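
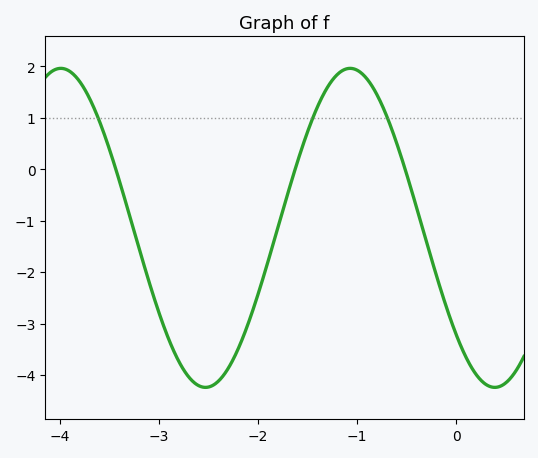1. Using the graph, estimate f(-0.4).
-0.7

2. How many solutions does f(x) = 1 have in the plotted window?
3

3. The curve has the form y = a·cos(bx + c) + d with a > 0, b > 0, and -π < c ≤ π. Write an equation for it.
y = 3.1cos(2.1x + 2.3) - 1.14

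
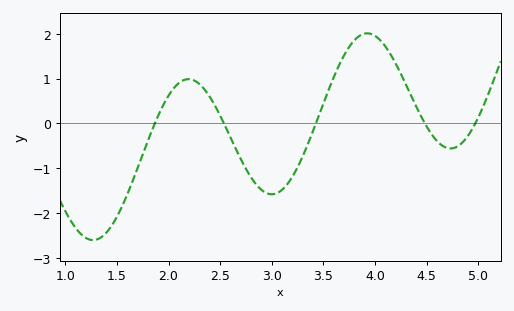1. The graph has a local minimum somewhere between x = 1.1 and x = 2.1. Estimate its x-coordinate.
1.27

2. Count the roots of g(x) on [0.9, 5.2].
5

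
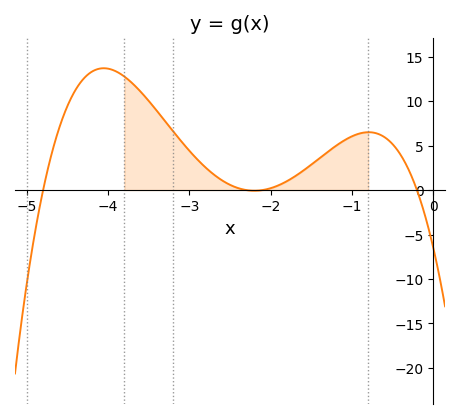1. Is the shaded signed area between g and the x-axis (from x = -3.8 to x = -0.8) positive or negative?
positive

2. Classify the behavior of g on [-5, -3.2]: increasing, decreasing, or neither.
neither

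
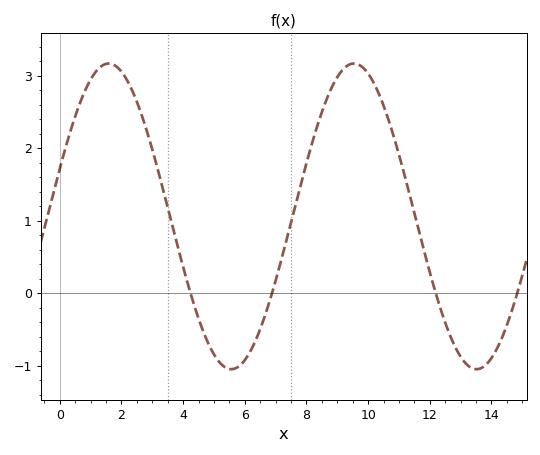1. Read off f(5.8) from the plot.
-1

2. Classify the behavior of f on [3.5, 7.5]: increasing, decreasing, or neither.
neither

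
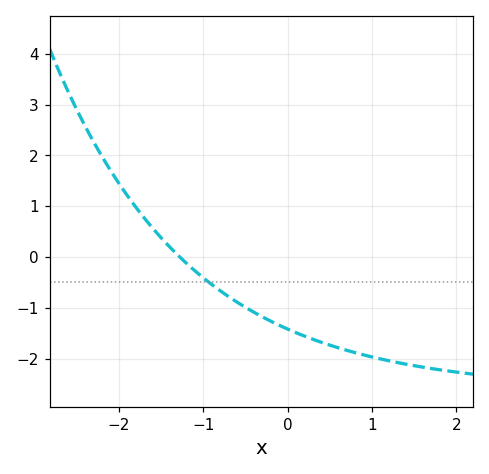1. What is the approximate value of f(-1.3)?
0.032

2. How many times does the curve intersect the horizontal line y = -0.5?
1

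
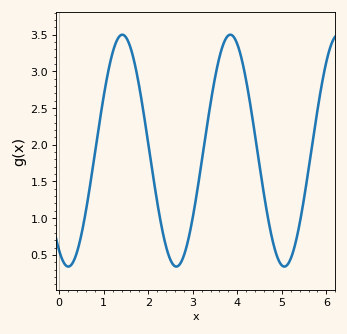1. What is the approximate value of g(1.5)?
3.45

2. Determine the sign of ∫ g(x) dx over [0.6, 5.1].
positive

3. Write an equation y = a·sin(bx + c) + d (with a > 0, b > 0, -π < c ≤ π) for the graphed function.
y = 1.58sin(2.6x - 2.1) + 1.92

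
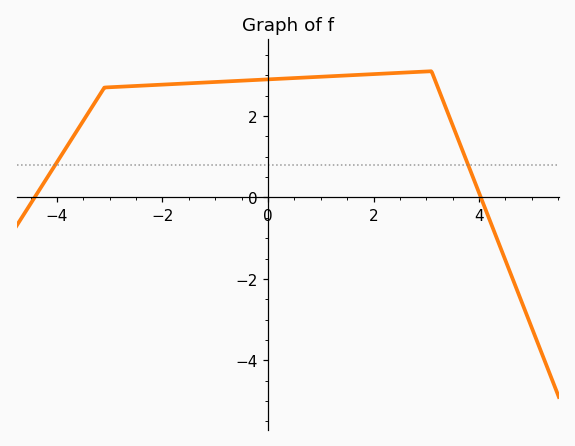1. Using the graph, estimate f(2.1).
3.04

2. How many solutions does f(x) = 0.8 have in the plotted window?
2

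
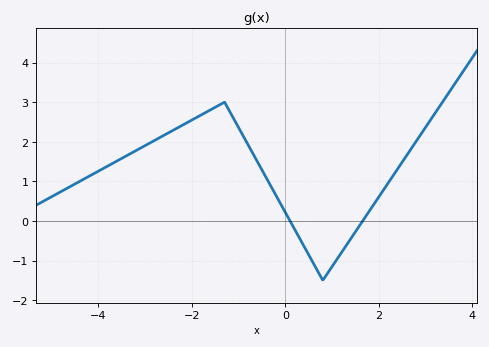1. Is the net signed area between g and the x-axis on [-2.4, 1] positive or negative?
positive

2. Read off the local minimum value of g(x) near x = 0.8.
-1.5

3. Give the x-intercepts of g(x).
0, 1.6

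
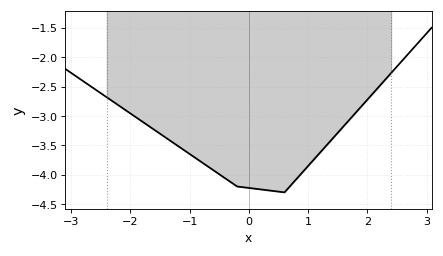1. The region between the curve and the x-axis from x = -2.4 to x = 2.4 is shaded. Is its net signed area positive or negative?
negative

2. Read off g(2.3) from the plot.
-2.38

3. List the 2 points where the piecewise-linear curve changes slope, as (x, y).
(-0.2, -4.2); (0.6, -4.3)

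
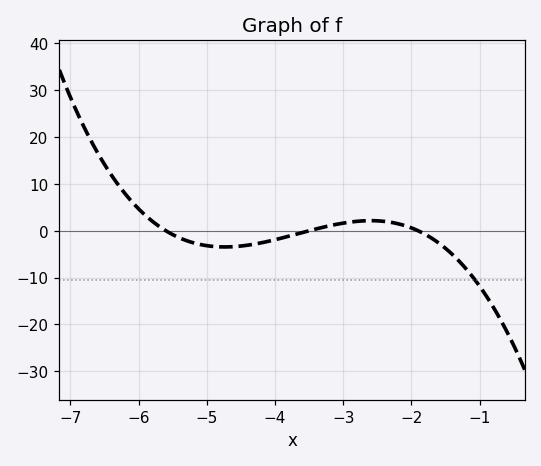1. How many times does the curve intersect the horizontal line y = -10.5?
1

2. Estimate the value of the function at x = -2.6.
2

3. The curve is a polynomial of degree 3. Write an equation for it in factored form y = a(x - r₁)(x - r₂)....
y = -1.14(x + 5.6)(x + 3.5)(x + 1.9)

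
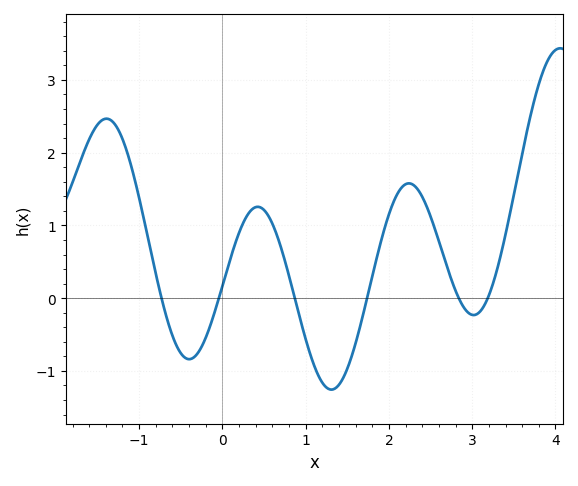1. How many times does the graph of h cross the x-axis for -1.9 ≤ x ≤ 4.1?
6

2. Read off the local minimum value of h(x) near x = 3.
-0.2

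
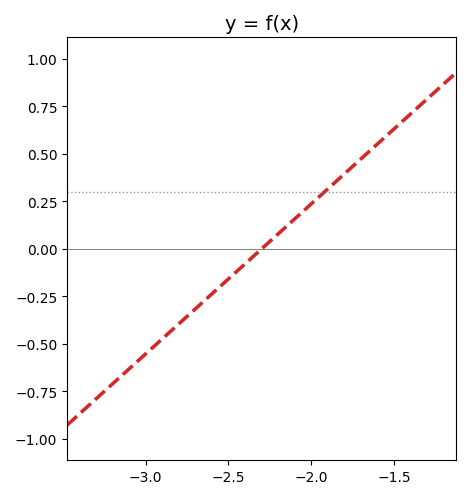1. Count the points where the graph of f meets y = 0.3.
1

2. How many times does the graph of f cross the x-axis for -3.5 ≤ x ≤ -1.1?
1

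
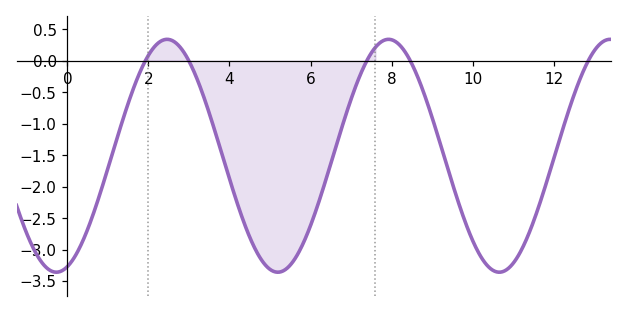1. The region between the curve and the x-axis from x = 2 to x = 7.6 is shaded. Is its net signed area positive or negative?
negative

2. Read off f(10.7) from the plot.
-3.36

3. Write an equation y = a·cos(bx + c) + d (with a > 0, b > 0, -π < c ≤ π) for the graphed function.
y = 1.85cos(1.15x - 2.83) - 1.51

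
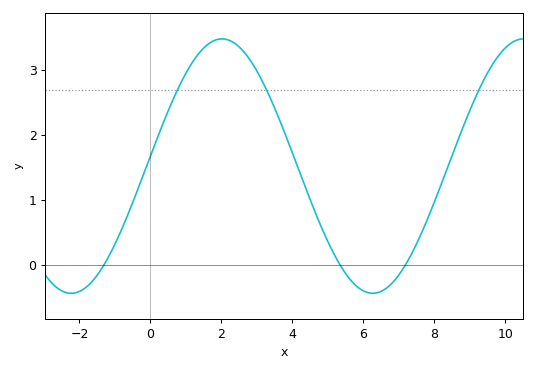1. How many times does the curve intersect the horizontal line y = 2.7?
3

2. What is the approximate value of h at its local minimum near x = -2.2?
-0.4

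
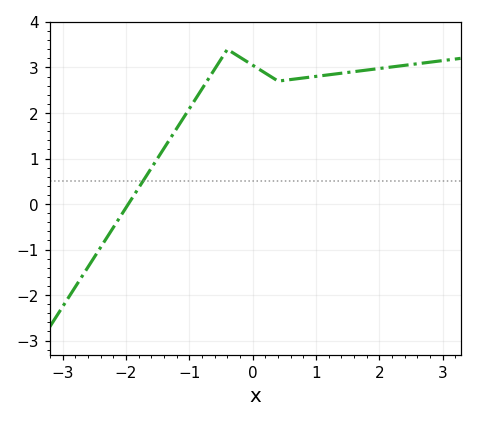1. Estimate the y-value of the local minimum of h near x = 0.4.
2.7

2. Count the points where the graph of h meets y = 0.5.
1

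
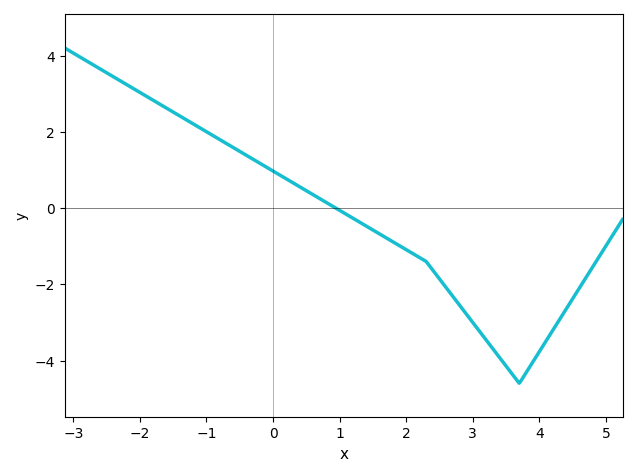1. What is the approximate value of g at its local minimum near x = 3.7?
-4.6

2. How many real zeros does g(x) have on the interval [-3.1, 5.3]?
1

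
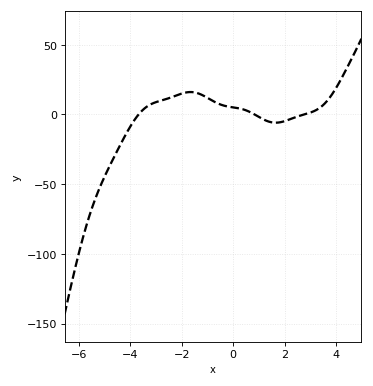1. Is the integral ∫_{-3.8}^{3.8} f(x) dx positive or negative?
positive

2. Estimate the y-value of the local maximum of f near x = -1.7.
15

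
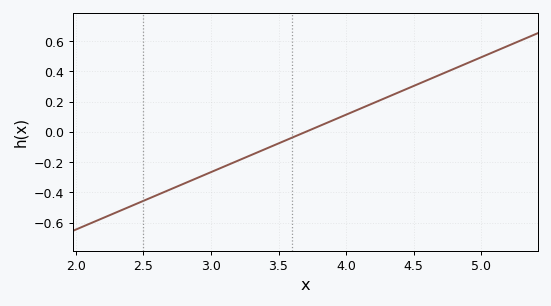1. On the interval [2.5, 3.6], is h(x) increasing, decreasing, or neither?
increasing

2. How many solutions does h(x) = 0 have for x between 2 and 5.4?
1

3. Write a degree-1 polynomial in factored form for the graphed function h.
y = 0.38(x - 3.7)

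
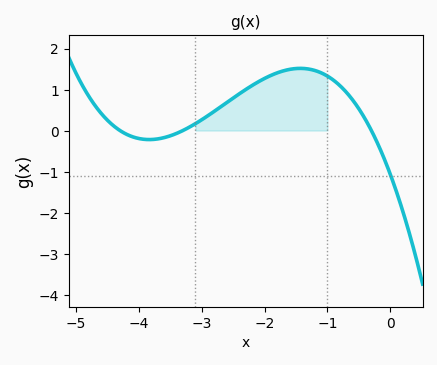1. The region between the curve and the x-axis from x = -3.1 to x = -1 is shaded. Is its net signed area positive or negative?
positive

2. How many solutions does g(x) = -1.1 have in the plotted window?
1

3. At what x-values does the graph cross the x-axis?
-4.3, -3.3, -0.3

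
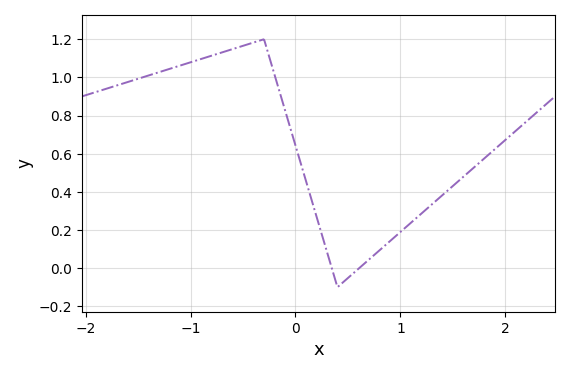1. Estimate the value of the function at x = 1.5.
0.43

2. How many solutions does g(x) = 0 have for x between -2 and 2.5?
2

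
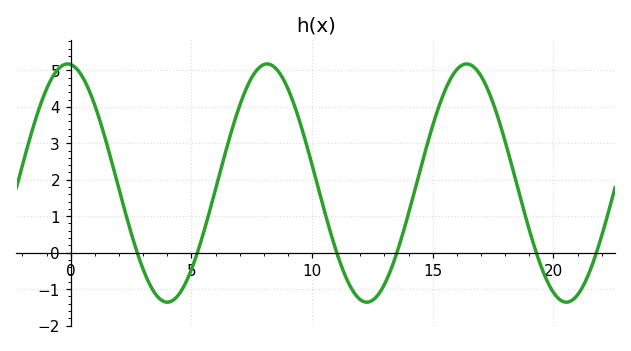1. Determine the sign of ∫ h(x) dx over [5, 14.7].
positive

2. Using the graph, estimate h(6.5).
3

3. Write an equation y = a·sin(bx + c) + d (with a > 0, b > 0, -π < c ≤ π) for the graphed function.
y = 3.27sin(0.76x + 1.7) + 1.91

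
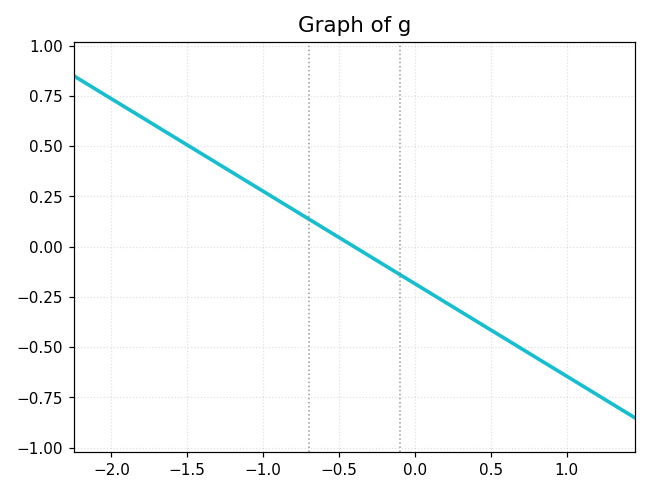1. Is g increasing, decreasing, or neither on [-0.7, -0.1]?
decreasing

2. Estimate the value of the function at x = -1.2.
0.36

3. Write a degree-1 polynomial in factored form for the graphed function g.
y = -0.46(x + 0.4)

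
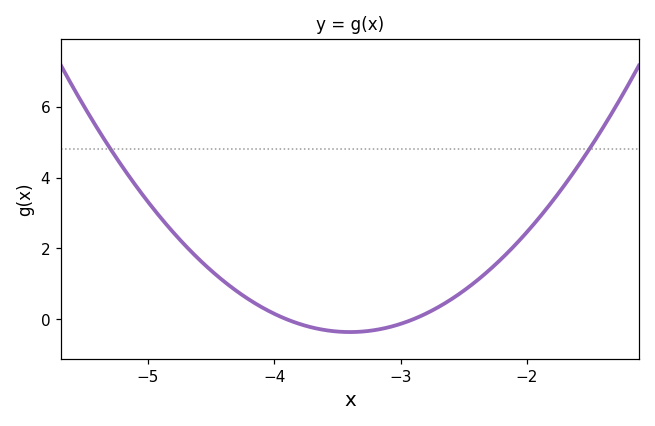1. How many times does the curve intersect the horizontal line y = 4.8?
2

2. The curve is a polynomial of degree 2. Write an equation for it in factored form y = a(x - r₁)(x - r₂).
y = 1.44(x + 3.9)(x + 2.9)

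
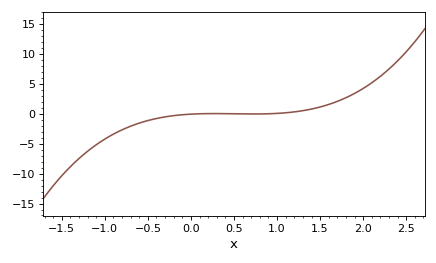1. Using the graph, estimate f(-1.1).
-5.18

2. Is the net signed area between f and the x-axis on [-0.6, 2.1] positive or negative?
positive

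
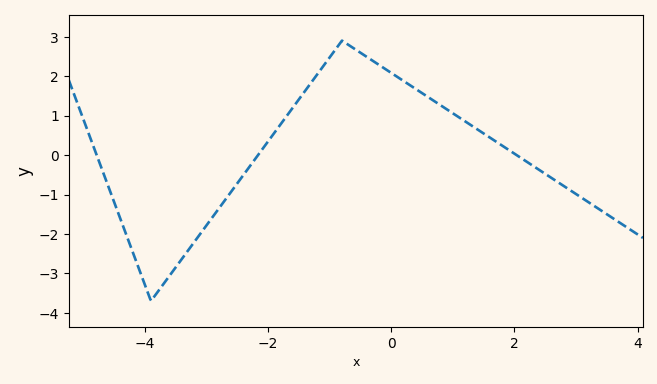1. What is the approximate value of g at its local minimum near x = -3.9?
-3.7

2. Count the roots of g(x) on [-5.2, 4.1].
3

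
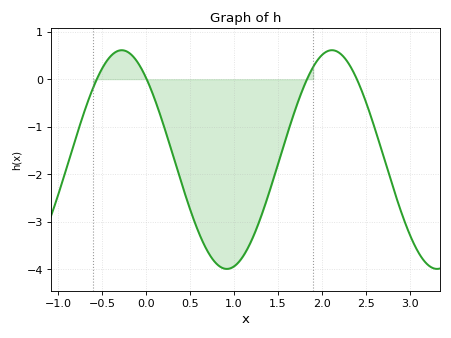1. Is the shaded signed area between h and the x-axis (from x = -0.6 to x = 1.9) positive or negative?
negative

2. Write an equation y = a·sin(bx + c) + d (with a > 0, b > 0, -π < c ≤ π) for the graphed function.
y = 2.3sin(2.6x + 2.3) - 1.69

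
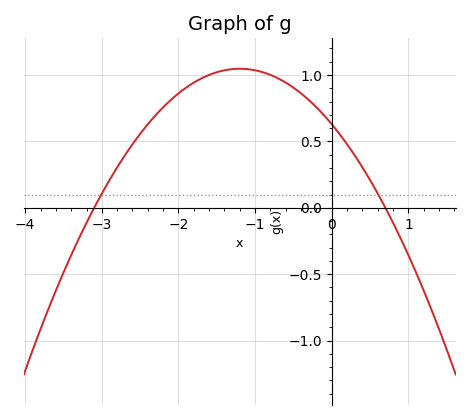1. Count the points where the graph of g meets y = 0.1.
2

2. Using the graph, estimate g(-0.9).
1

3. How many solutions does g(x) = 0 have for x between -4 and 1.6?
2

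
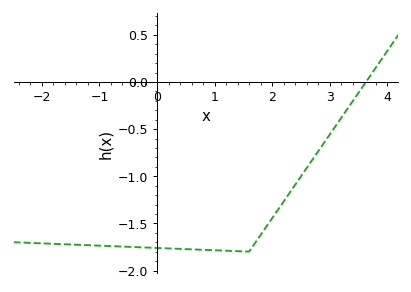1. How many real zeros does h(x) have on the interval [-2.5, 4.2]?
1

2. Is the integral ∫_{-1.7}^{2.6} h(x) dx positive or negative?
negative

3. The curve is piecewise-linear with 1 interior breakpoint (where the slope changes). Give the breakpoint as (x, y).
(1.6, -1.8)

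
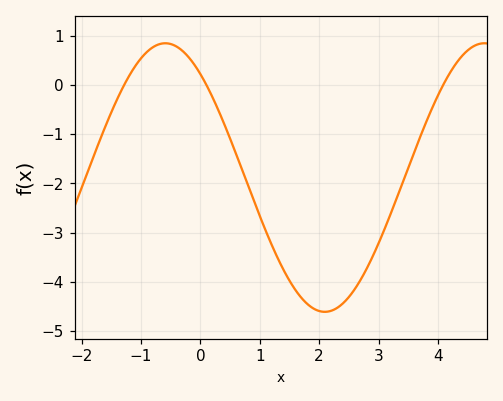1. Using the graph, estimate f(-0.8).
0.8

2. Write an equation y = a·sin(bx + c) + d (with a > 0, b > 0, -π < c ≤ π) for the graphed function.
y = 2.73sin(1.2x + 2.3) - 1.88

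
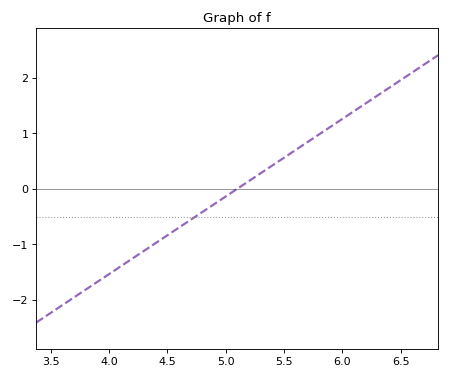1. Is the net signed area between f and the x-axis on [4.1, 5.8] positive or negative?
negative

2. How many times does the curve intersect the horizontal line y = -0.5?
1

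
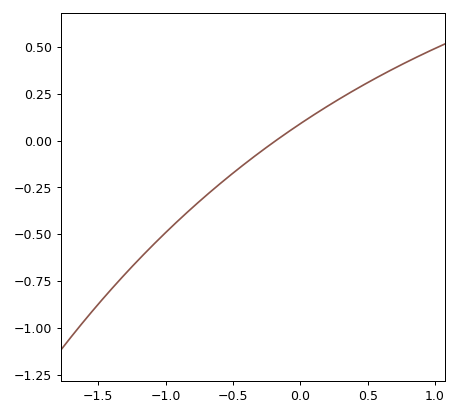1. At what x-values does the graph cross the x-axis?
-0.181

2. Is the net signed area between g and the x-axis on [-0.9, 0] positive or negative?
negative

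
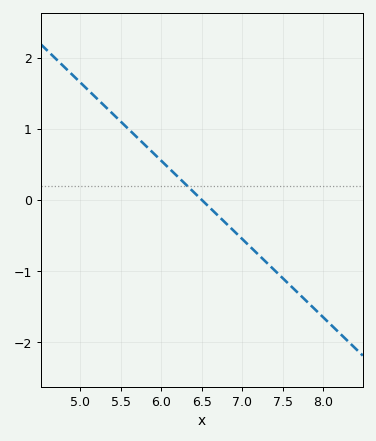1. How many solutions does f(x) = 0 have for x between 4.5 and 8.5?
1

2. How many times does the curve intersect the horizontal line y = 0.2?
1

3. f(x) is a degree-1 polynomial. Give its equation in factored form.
y = -1.1(x - 6.5)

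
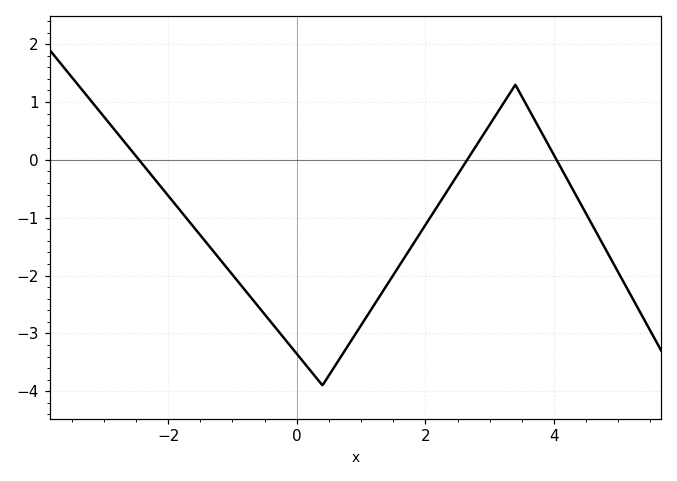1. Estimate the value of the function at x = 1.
-2.86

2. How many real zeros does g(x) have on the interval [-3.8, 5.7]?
3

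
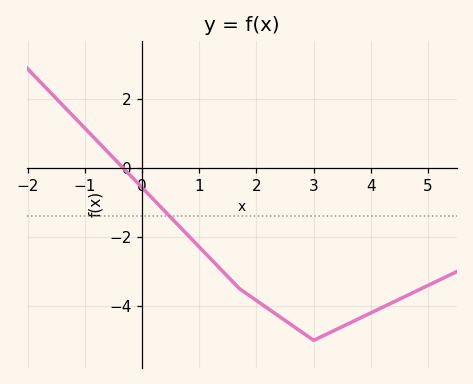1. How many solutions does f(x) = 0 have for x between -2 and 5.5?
1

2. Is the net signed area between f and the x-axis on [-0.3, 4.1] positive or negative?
negative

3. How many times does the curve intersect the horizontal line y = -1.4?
1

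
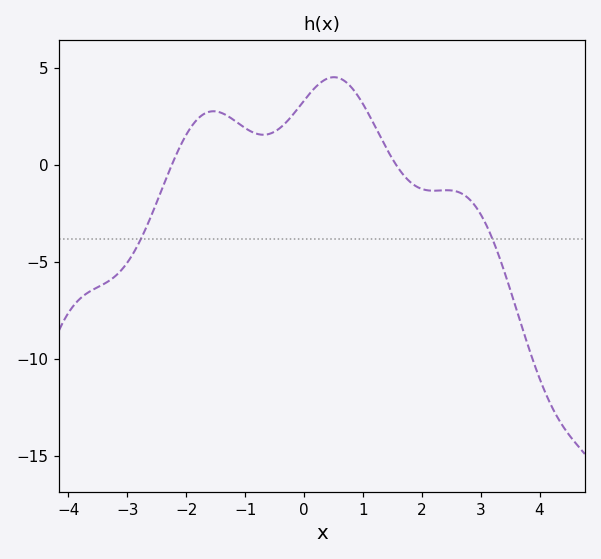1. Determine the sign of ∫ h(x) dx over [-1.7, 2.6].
positive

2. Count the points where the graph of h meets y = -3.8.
2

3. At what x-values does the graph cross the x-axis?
-2.2, 1.6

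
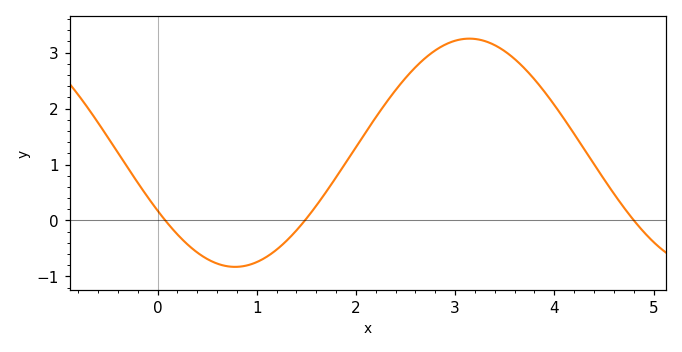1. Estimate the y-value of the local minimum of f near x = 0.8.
-0.8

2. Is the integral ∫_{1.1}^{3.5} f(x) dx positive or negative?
positive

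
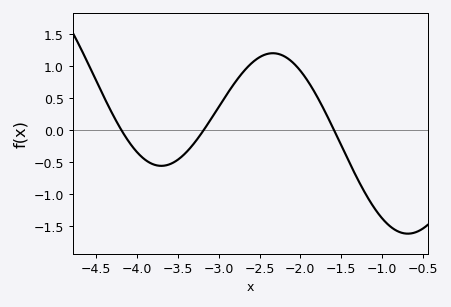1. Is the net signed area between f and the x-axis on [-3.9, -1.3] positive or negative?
positive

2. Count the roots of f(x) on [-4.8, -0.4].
3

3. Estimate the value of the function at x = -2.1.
1.06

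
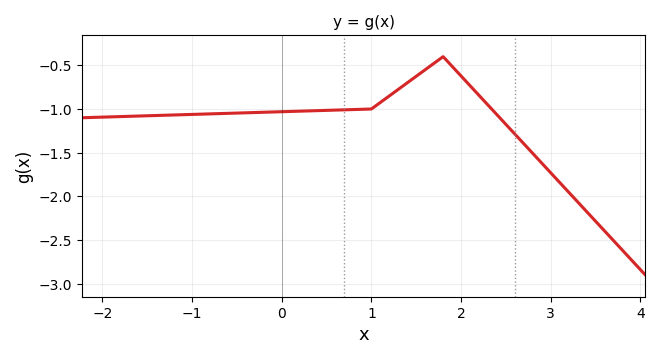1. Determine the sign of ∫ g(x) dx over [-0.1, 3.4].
negative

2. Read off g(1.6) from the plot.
-0.55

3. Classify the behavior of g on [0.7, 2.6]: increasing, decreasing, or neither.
neither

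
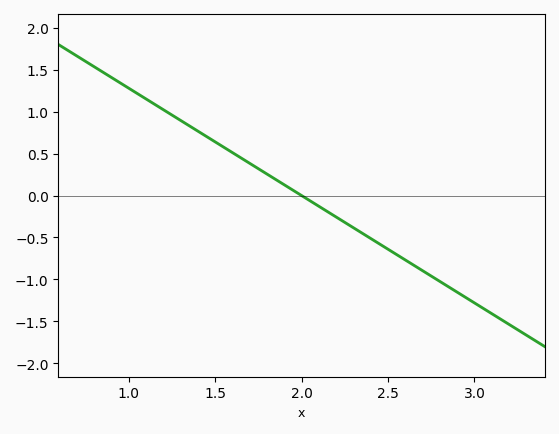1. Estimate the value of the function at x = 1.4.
0.768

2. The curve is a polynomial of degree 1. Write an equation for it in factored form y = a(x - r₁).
y = -1.28(x - 2)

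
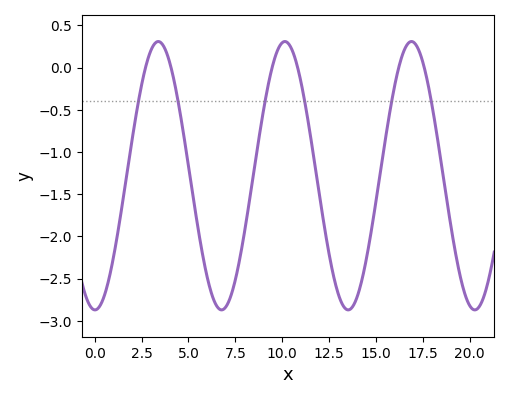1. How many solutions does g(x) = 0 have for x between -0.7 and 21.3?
6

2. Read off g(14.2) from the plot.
-2.55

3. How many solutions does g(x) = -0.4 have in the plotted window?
6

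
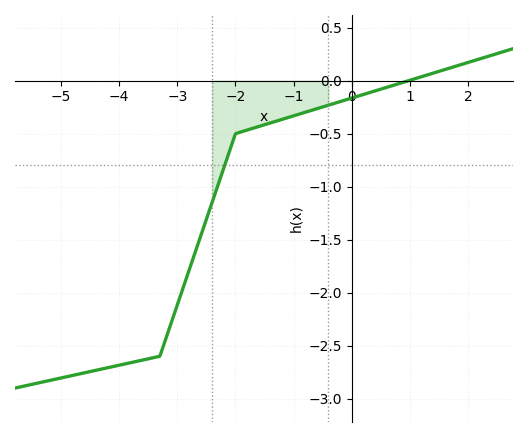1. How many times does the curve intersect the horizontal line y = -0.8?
1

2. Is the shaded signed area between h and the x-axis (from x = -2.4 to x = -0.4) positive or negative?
negative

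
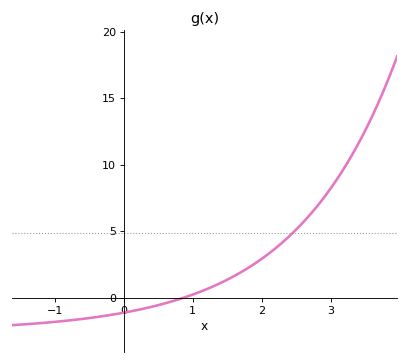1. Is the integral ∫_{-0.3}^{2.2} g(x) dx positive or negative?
positive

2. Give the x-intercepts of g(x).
0.9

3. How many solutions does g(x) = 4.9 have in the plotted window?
1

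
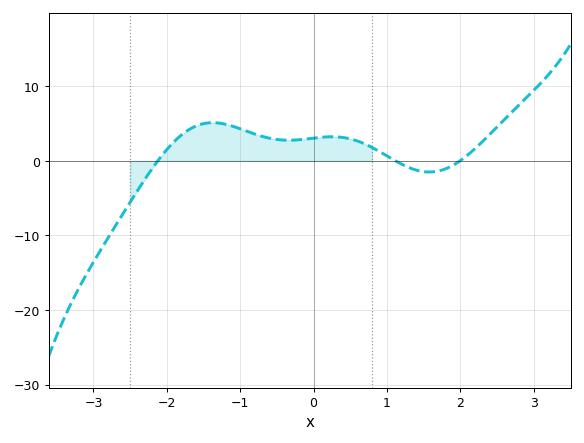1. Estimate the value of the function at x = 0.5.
2.94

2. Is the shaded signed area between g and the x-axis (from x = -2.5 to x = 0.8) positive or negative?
positive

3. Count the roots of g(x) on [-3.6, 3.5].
3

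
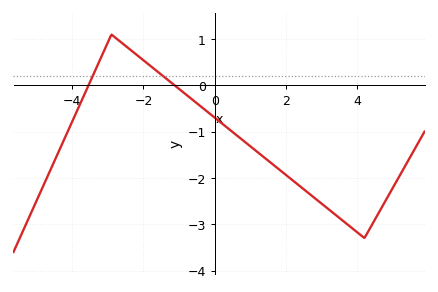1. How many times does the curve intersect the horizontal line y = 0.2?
2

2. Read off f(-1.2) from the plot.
0.046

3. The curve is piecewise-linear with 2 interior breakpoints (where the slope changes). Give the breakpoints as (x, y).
(-2.9, 1.1); (4.2, -3.3)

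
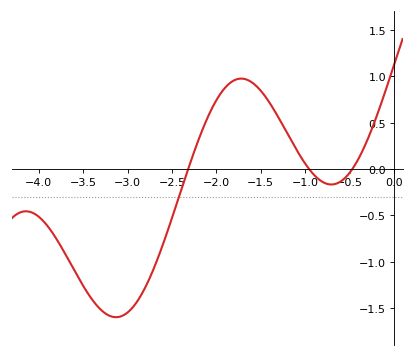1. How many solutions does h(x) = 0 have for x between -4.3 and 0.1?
3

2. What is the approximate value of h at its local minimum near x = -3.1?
-1.6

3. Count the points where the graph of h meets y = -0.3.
1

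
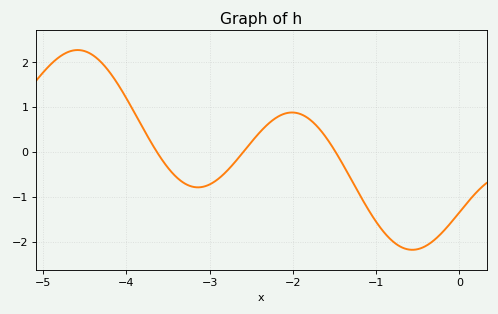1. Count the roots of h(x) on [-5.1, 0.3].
3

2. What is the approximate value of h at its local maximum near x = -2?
0.874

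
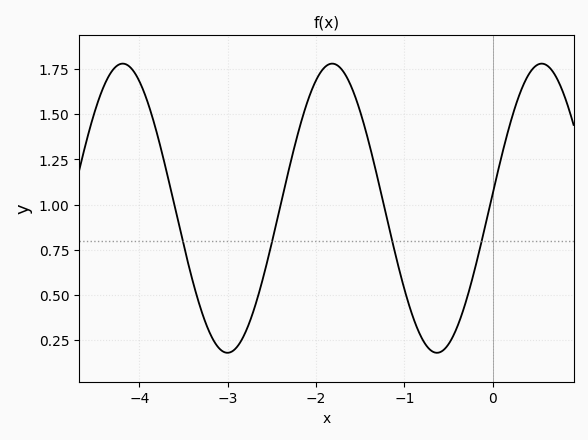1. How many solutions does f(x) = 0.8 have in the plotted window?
4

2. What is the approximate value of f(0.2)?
1.45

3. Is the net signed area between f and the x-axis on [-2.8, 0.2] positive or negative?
positive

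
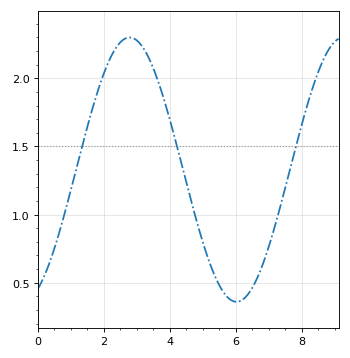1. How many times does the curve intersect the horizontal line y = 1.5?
3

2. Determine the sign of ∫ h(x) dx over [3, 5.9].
positive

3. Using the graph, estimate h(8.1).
1.75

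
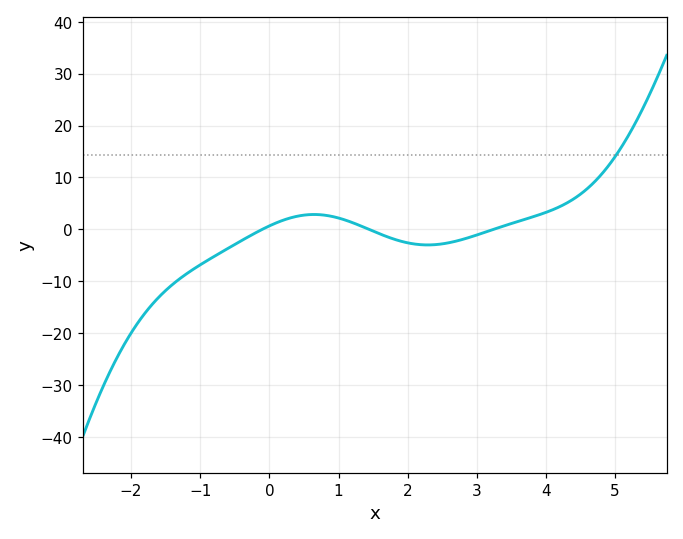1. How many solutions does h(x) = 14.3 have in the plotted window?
1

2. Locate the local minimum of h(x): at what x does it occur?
2.29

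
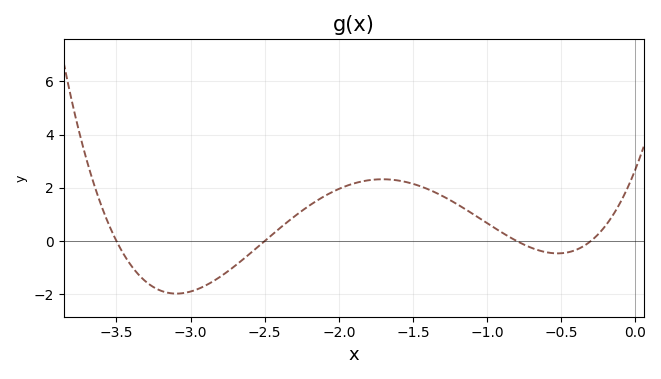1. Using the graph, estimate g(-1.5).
2.15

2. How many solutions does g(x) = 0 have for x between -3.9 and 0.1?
4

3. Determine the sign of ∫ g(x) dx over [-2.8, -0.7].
positive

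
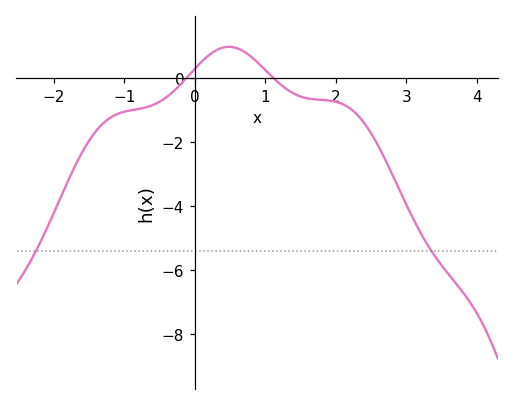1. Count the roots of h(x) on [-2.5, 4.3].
2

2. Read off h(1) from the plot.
0.2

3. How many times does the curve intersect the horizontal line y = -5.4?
2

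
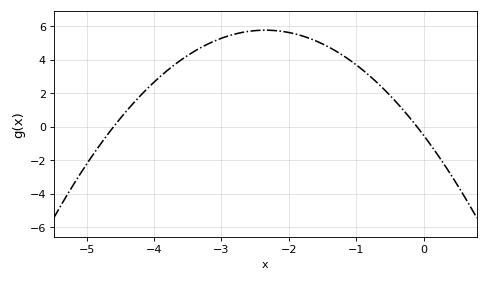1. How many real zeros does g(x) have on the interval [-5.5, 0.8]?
2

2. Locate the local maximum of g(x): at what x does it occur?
-2.35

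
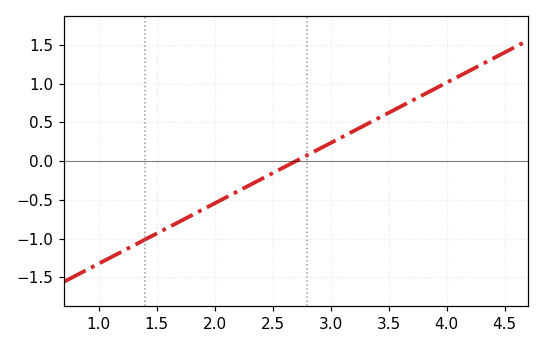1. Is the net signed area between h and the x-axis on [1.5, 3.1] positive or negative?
negative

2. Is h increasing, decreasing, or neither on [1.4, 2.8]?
increasing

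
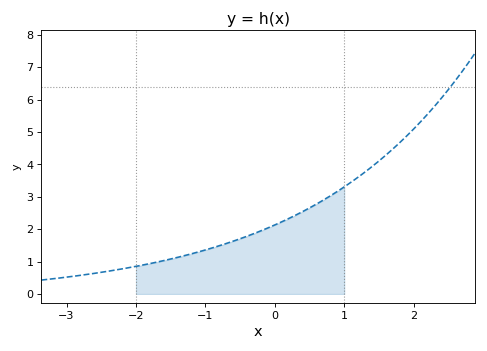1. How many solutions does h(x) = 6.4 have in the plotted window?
1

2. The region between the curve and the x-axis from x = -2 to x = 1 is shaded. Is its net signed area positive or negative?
positive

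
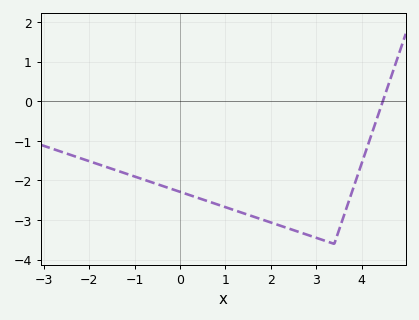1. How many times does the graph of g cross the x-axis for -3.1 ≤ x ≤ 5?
1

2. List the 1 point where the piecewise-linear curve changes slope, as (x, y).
(3.4, -3.6)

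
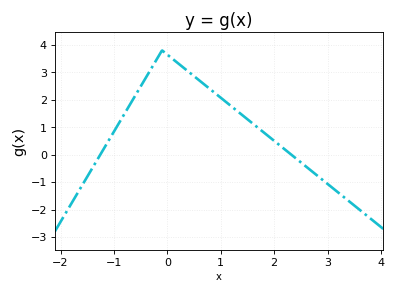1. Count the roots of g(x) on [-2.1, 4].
2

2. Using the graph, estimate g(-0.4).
2.81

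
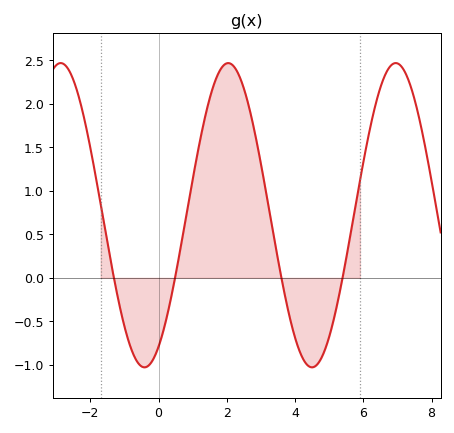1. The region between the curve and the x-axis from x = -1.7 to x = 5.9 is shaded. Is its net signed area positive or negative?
positive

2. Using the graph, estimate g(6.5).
2.2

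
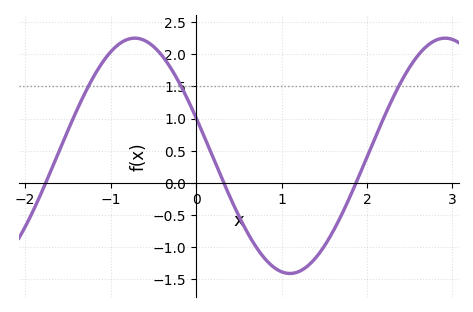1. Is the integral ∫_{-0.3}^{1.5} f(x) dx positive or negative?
negative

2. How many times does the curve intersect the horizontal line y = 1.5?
3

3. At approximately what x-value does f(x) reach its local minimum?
1.1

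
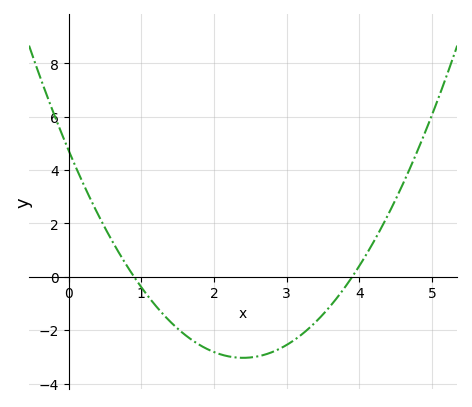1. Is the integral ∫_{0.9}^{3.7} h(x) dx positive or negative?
negative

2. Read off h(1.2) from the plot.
-1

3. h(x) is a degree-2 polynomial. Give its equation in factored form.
y = 1.35(x - 0.9)(x - 3.9)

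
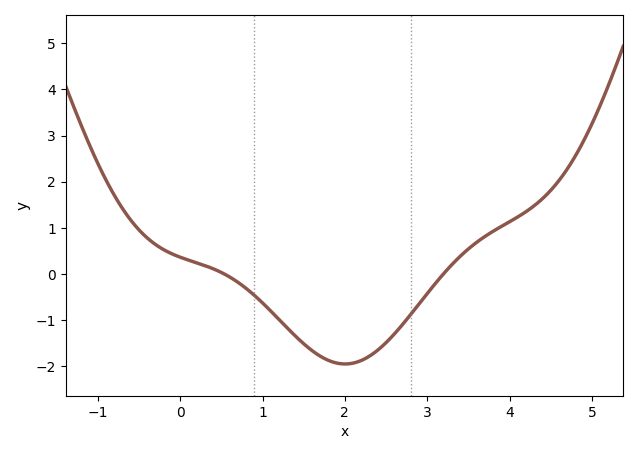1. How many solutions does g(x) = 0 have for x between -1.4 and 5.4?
2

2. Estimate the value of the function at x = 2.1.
-1.9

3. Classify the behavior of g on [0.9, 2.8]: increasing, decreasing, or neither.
neither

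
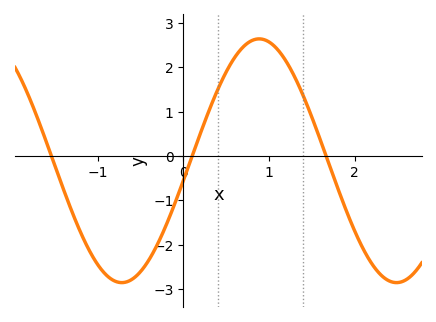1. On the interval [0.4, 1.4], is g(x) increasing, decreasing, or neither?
neither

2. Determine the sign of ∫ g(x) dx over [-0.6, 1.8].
positive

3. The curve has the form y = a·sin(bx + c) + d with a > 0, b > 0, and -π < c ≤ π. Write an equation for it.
y = 2.75sin(1.96x - 0.162) - 0.11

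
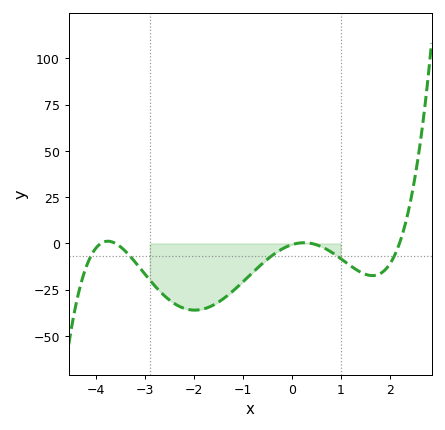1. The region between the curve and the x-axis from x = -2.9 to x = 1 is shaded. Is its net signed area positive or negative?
negative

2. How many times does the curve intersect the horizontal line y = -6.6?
5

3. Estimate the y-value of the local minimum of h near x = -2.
-36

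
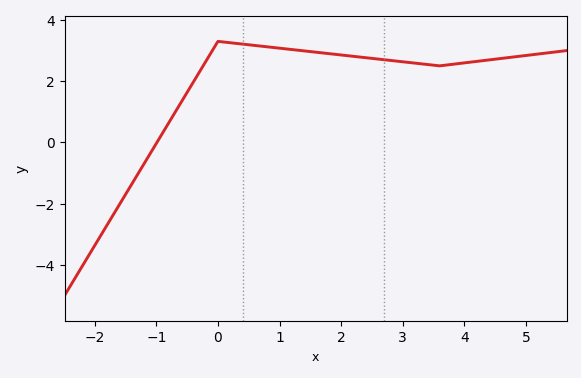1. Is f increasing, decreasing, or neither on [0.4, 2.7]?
decreasing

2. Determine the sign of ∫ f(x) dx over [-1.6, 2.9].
positive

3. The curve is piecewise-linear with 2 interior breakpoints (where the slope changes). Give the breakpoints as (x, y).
(0, 3.3); (3.6, 2.5)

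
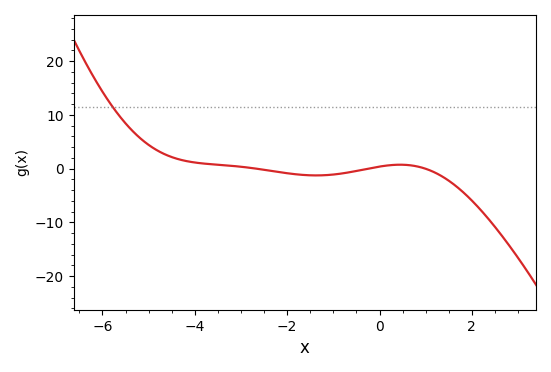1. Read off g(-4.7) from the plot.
3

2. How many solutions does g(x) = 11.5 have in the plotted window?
1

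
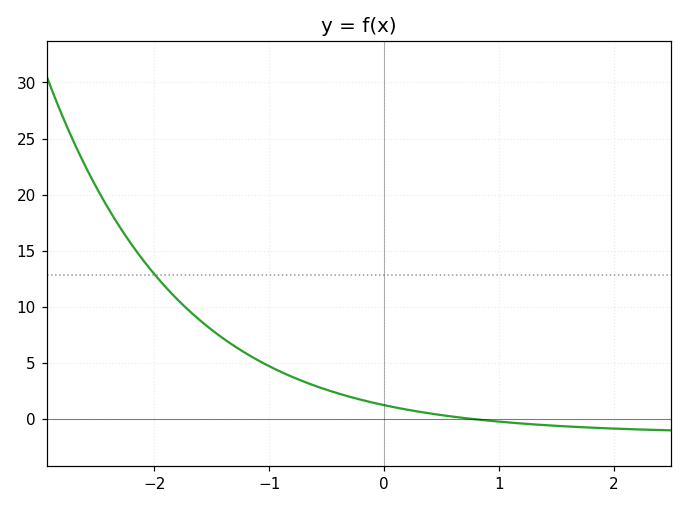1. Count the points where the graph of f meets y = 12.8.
1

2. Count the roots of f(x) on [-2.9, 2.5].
1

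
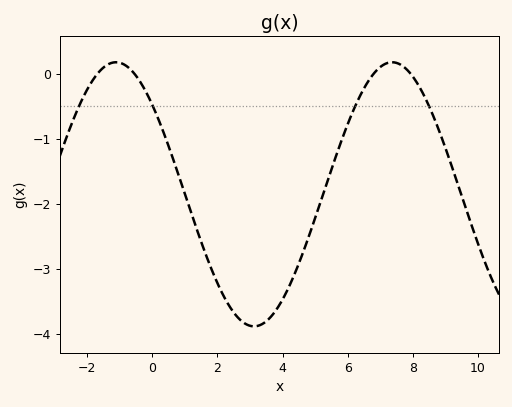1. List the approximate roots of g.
-1.69, -0.548, 6.8, 7.94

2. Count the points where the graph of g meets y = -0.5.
4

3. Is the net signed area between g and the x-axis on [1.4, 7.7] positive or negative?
negative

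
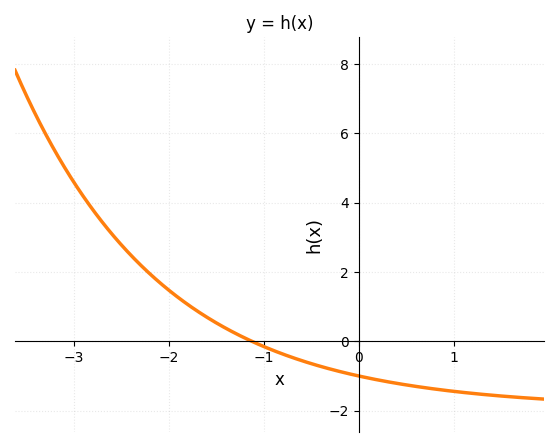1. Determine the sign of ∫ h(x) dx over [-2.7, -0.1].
positive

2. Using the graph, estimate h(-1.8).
1.07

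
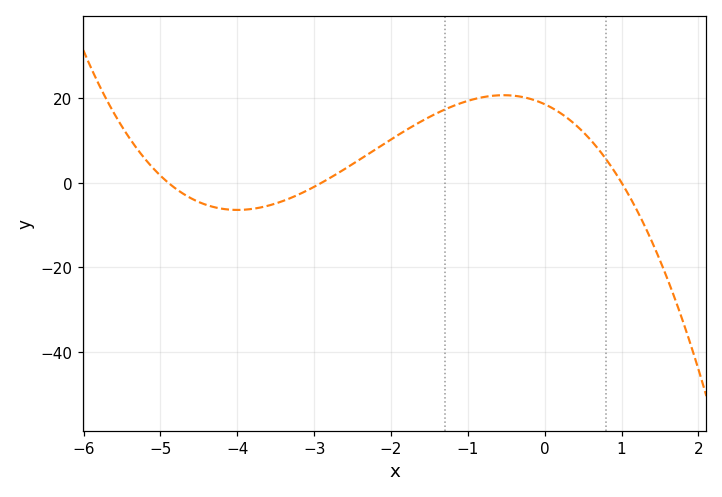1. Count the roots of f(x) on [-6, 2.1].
3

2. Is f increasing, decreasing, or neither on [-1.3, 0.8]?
neither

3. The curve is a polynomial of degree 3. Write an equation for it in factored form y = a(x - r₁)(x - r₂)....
y = -1.3(x + 4.9)(x + 2.9)(x - 1)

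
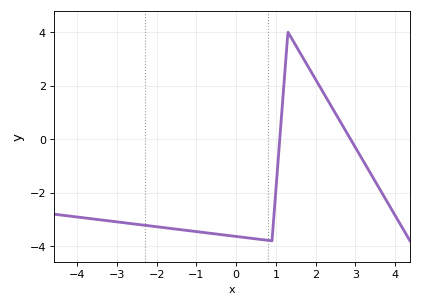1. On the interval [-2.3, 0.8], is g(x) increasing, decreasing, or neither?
decreasing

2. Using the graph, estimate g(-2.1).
-3.2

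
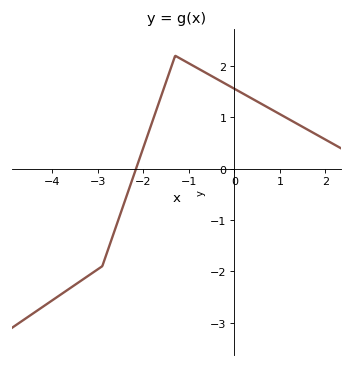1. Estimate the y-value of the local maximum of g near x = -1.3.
2.2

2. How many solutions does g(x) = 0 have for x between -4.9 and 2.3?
1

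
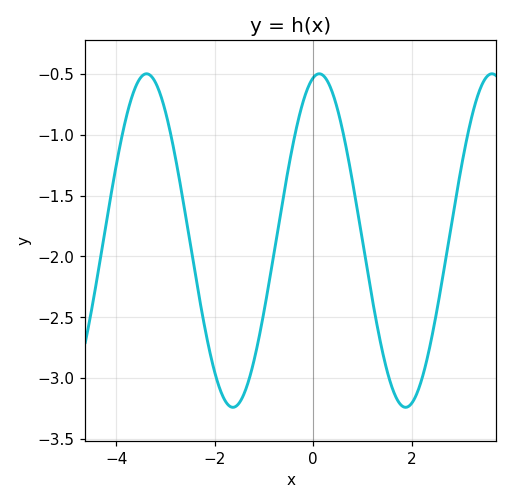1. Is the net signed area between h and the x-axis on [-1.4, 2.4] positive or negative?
negative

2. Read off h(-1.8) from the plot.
-3.2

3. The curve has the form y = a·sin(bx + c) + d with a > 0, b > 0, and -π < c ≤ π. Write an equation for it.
y = 1.37sin(1.8x + 1.4) - 1.87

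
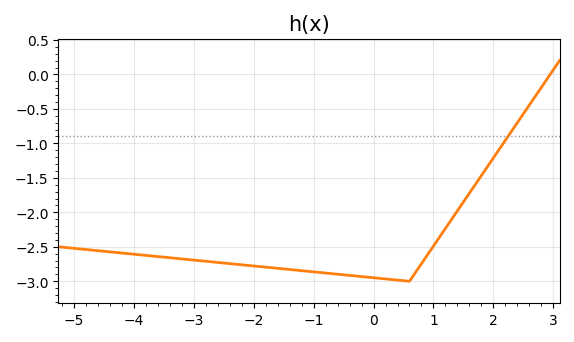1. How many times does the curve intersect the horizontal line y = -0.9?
1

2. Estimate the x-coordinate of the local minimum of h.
0.6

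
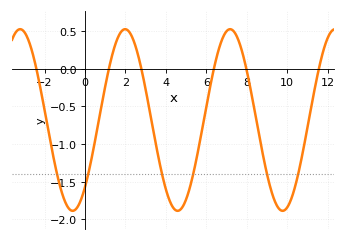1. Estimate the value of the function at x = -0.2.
-1.74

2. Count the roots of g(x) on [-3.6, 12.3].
6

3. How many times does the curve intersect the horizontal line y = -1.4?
6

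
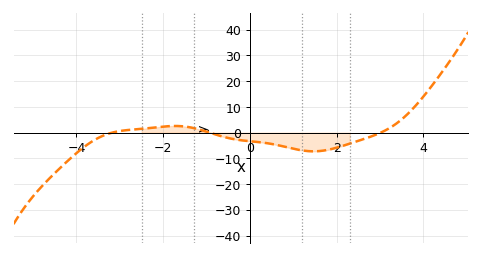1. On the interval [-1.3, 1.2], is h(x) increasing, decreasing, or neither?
decreasing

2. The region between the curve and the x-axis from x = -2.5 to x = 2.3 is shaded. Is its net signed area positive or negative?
negative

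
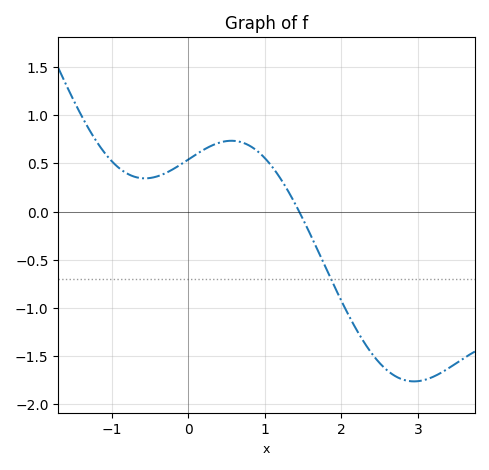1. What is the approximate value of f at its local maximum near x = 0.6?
0.75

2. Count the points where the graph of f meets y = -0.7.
1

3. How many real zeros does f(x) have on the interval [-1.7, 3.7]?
1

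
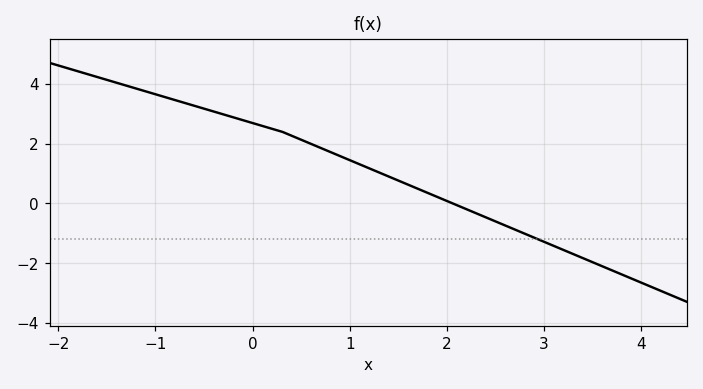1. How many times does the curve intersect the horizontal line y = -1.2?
1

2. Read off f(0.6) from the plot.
2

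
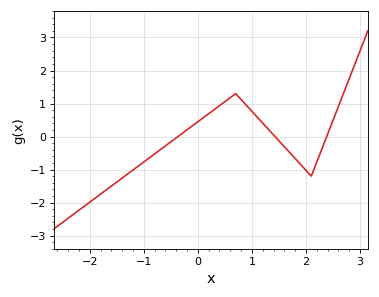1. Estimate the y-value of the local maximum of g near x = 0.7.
1.3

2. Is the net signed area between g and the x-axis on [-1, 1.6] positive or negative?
positive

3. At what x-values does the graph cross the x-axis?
-0.4, 1.4, 2.4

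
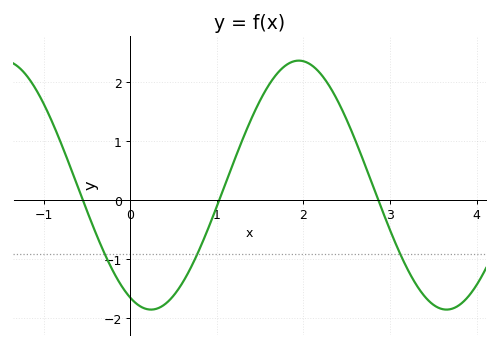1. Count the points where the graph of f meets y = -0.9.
3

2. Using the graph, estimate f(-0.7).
0.589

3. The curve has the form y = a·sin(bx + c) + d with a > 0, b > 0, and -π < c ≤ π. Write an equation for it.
y = 2.11sin(1.84x - 2.01) + 0.26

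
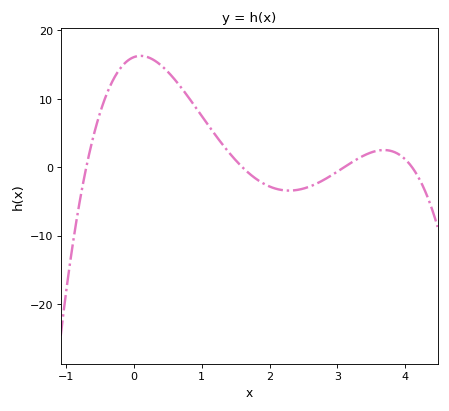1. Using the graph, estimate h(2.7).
-2.37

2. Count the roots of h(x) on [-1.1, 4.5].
4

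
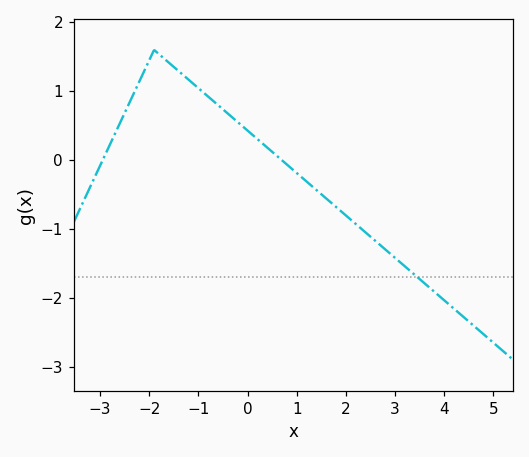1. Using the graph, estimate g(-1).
1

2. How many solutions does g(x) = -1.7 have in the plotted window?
1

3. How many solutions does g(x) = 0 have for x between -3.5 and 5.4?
2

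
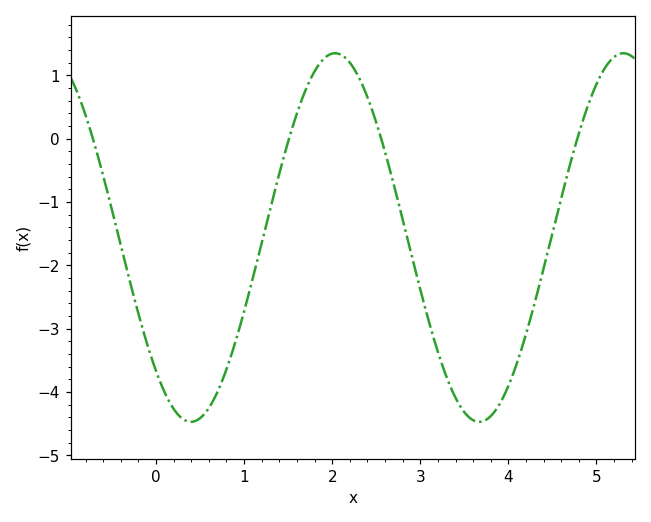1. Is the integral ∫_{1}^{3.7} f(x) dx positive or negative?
negative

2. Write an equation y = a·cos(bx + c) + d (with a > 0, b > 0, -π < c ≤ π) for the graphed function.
y = 2.91cos(1.92x + 2.38) - 1.56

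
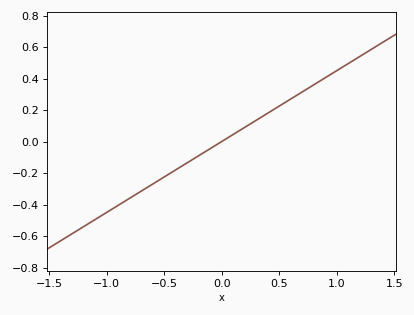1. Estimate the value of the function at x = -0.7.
-0.32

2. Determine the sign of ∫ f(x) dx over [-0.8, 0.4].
negative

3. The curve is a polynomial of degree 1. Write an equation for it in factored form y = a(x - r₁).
y = 0.45(x - 0)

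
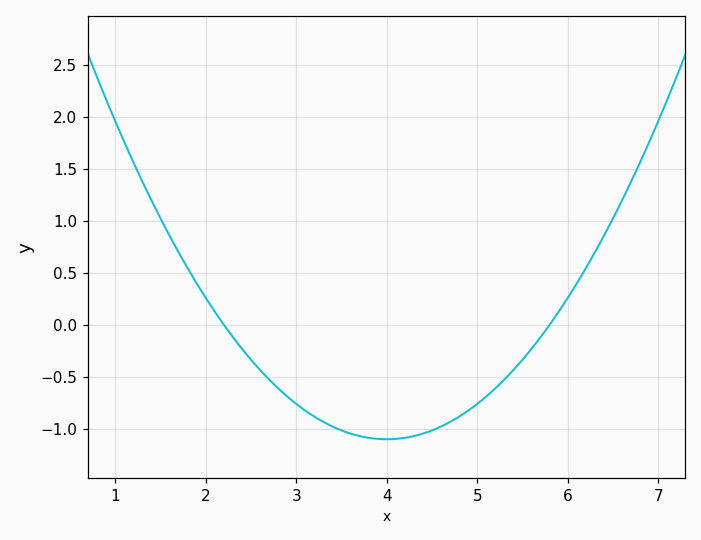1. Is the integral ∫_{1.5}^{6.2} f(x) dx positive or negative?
negative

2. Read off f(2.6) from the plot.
-0.45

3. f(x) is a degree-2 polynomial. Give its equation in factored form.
y = 0.34(x - 2.2)(x - 5.8)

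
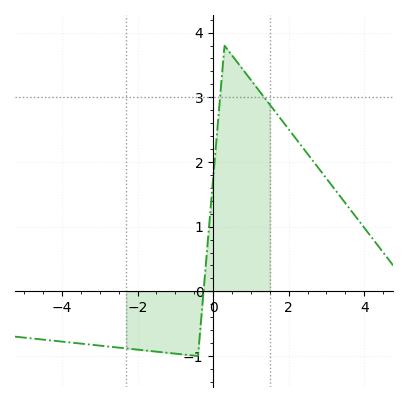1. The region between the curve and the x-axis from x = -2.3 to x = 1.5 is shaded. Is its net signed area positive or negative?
positive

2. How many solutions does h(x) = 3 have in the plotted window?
2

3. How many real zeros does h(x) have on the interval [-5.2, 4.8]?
1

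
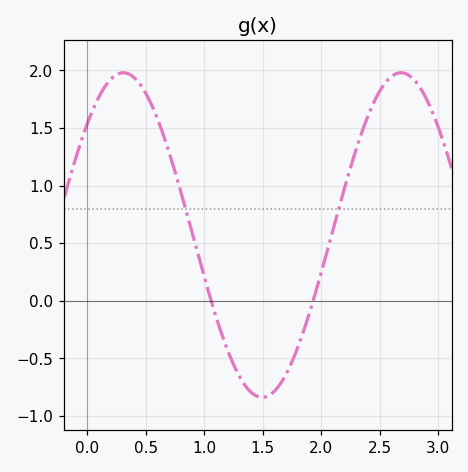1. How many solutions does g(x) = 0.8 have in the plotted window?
2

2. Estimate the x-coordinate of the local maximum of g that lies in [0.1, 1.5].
0.31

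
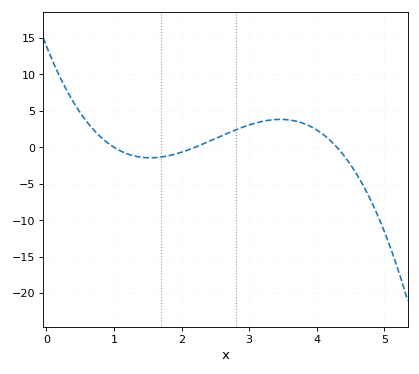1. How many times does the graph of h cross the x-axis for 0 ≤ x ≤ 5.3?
3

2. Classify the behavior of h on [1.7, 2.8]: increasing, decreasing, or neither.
increasing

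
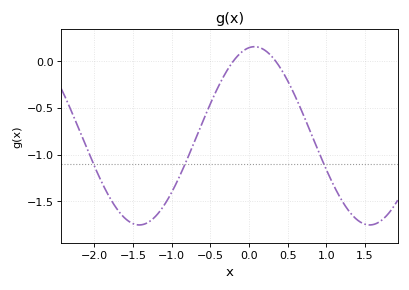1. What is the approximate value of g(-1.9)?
-1.3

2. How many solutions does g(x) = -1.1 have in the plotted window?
3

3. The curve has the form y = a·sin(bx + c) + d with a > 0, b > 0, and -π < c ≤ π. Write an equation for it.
y = 0.95sin(2.11x + 1.42) - 0.8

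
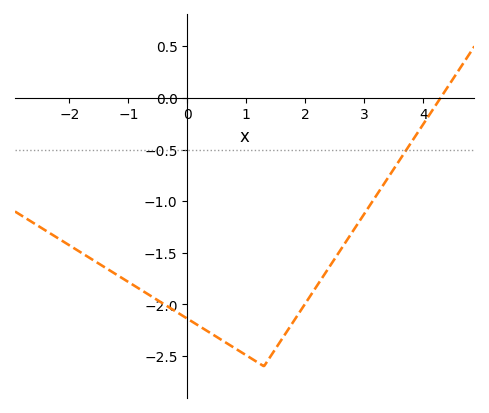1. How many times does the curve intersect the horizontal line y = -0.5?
1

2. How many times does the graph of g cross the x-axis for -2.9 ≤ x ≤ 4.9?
1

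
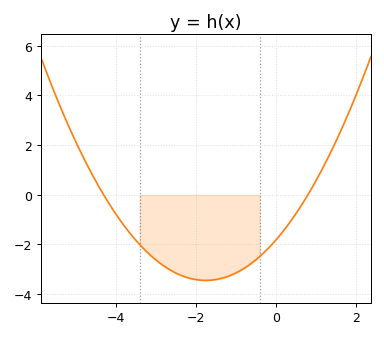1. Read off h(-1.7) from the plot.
-3.4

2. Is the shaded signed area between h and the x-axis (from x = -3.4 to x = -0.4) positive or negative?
negative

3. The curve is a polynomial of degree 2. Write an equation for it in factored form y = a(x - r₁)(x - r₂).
y = 0.53(x + 4.3)(x - 0.8)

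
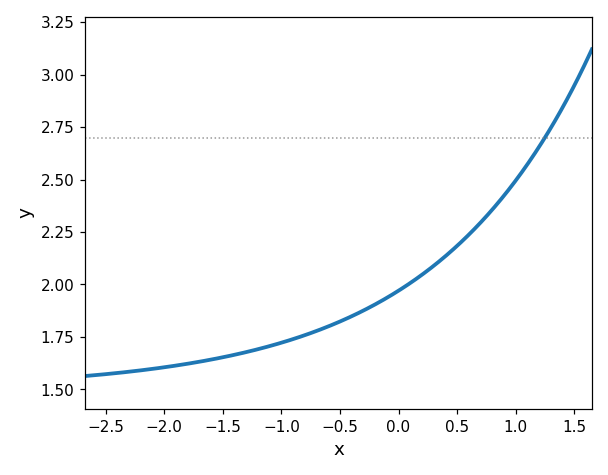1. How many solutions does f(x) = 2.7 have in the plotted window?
1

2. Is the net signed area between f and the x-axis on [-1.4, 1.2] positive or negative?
positive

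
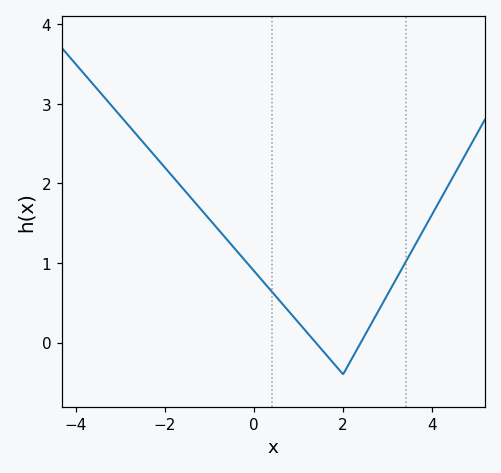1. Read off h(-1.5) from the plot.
1.9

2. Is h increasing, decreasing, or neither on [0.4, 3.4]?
neither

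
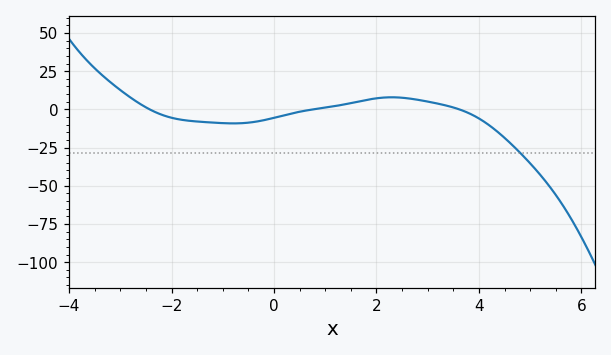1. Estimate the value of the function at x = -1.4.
-8.21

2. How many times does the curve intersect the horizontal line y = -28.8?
1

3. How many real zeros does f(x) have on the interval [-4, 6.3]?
3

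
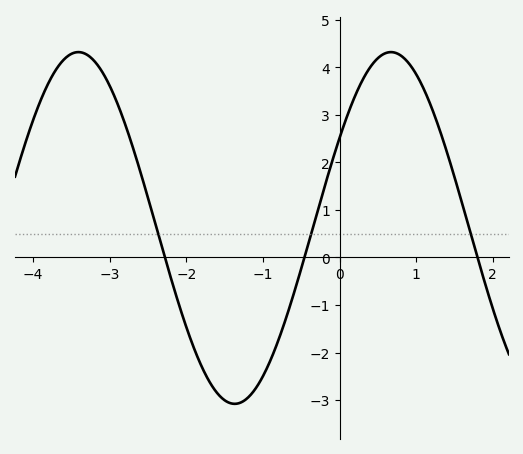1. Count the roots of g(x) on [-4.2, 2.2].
3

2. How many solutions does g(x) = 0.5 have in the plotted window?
3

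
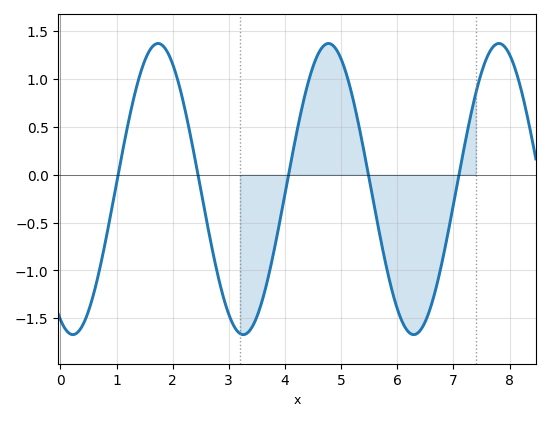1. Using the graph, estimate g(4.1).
0.11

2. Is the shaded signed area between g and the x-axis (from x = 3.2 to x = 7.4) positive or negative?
negative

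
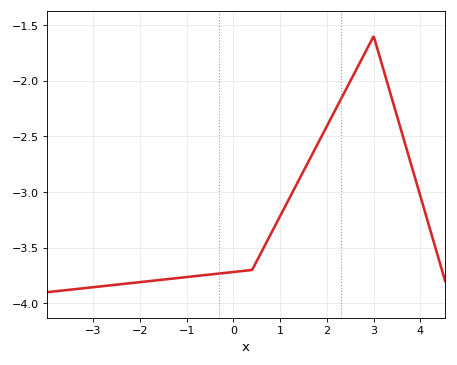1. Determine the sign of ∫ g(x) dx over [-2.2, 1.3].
negative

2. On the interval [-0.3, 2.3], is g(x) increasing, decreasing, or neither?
increasing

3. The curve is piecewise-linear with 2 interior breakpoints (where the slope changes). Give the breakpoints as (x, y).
(0.4, -3.7); (3, -1.6)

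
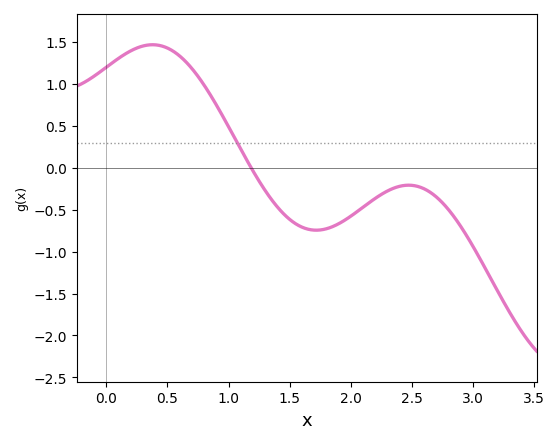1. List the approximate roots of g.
1.18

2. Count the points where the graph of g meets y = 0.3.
1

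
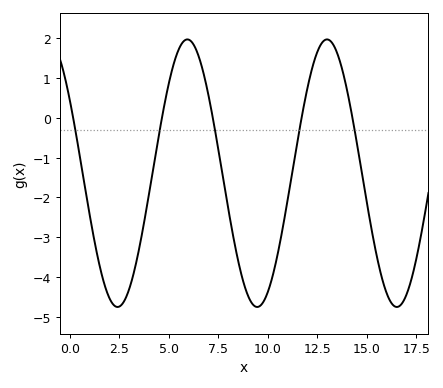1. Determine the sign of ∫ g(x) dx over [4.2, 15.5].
negative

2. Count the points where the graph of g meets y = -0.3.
5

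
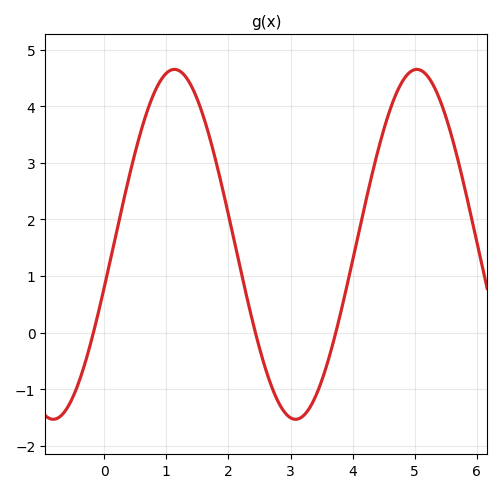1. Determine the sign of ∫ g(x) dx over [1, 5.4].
positive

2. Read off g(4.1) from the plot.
1.8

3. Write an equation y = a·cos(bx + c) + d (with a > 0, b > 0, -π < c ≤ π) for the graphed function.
y = 3.09cos(1.6x - 1.8) + 1.56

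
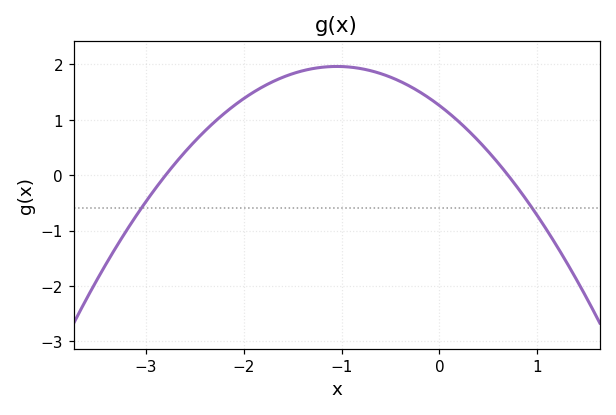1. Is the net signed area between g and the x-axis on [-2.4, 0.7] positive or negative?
positive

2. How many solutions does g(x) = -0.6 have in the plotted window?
2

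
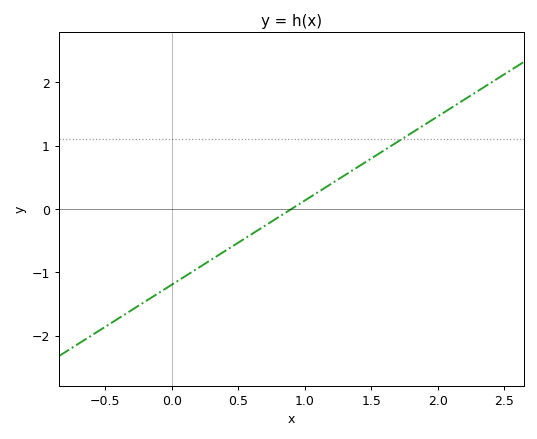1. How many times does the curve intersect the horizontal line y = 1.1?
1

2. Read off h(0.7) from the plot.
-0.266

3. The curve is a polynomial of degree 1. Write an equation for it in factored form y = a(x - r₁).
y = 1.33(x - 0.9)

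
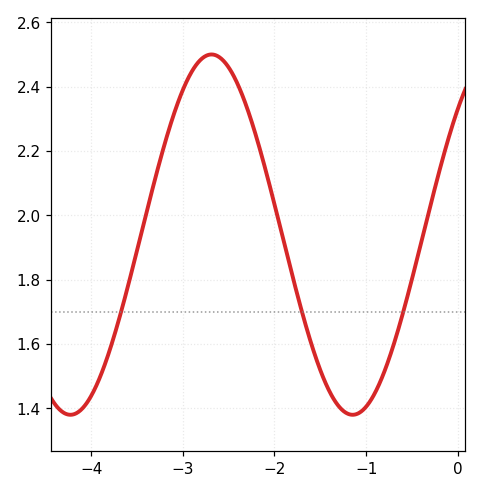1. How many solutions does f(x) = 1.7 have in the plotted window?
3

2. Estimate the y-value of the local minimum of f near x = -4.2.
1.38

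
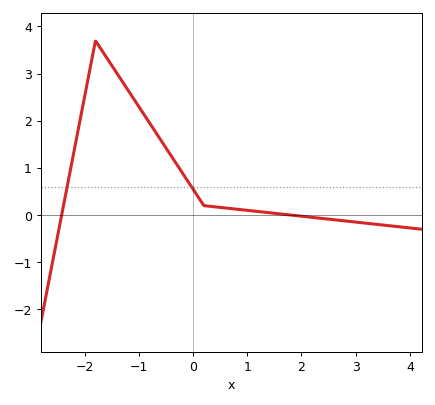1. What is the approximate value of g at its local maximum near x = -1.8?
3.7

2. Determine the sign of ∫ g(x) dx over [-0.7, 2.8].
positive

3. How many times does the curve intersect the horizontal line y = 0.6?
2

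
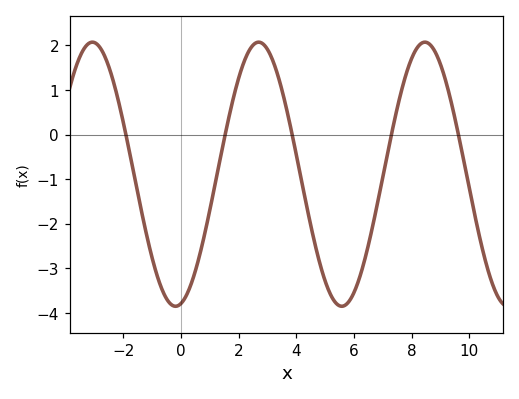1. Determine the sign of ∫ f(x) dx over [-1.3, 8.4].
negative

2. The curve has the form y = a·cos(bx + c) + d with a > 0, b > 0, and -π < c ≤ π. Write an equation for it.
y = 2.96cos(1.09x - 2.94) - 0.89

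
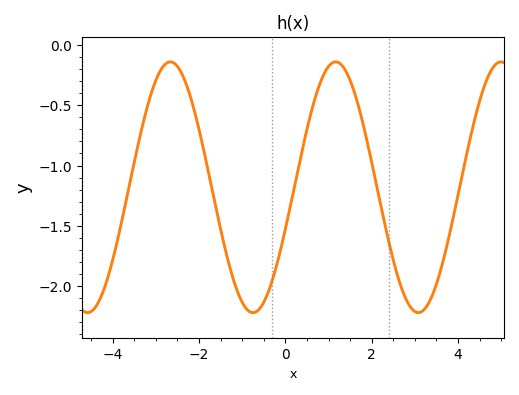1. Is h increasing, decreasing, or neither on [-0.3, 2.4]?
neither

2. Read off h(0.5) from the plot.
-0.7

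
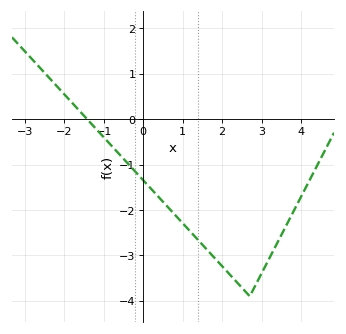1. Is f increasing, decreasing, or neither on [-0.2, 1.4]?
decreasing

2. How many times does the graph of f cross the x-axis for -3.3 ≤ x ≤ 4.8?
1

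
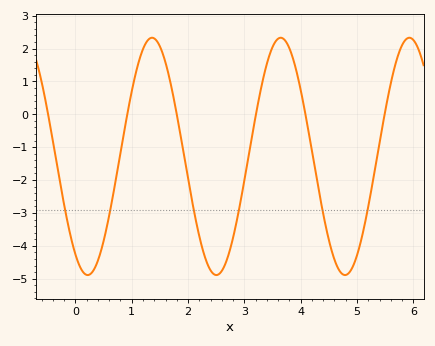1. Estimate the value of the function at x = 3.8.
2.01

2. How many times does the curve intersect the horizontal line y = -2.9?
6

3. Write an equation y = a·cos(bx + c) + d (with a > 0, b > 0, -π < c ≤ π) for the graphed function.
y = 3.61cos(2.75x + 2.54) - 1.28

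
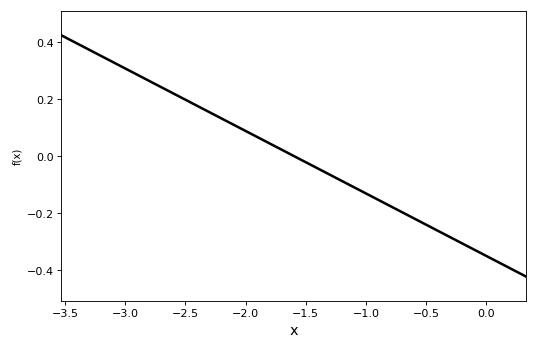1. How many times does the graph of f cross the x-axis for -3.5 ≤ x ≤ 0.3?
1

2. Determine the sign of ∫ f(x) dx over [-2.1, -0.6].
negative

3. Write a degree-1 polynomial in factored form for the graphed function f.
y = -0.22(x + 1.6)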